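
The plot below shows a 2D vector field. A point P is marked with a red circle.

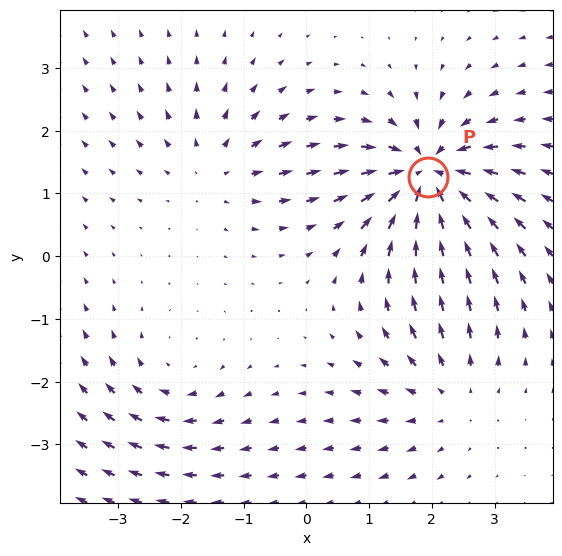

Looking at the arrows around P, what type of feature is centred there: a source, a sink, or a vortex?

At P (1.9, 1.3) the arrows converge inward. Divergence about -6, curl ≈0 — negative divergence with near-zero curl is a sink.

sink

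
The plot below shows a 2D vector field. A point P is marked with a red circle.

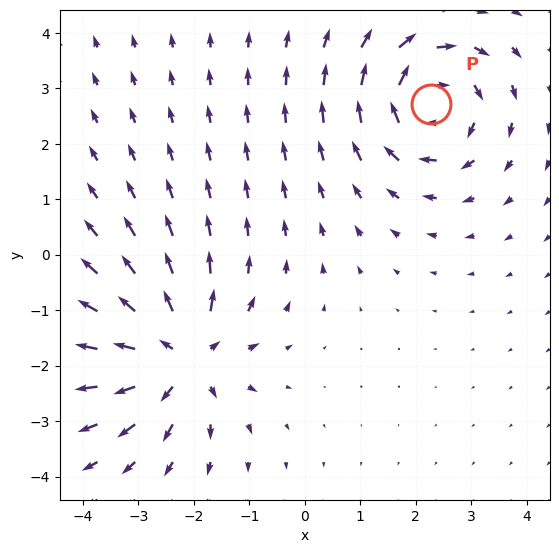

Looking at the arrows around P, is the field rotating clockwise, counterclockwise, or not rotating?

clockwise

Near P at (2.3, 2.7) the arrows circulate clockwise. The curl (z-component) there is about -5; negative curl means clockwise rotation.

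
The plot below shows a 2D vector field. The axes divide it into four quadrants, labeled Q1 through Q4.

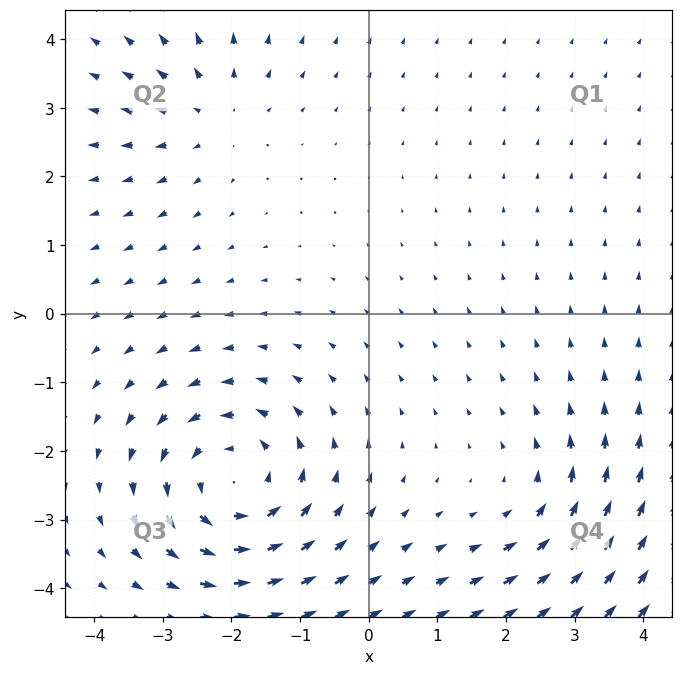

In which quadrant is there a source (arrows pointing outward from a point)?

The source sits at approximately (-2.3, 2.9), which lies in quadrant Q2. The divergence there is about +3, positive as expected for a source.

Q2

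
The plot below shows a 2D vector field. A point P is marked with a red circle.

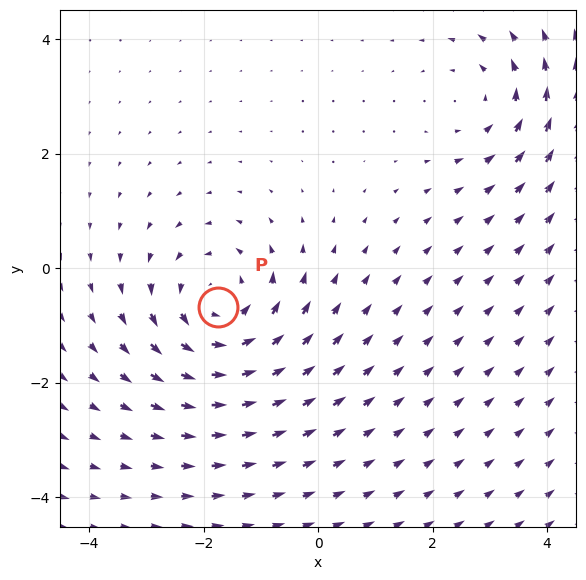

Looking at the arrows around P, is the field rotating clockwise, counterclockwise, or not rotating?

counterclockwise

Near P at (-1.7, -0.7) the arrows circulate counterclockwise. The curl (z-component) there is about +4; positive curl means counterclockwise rotation.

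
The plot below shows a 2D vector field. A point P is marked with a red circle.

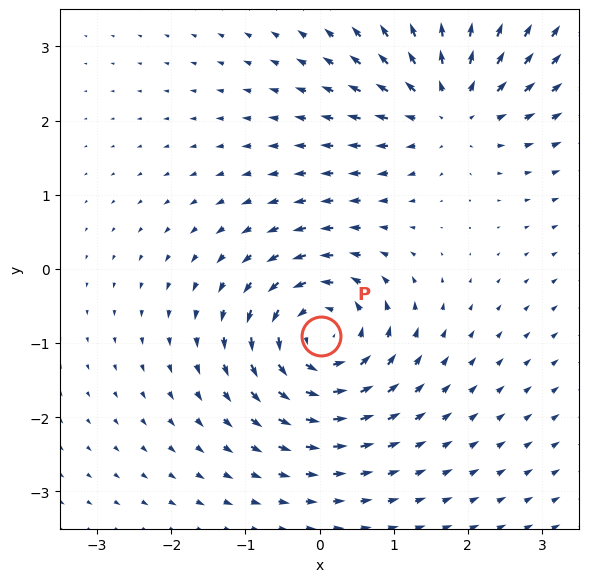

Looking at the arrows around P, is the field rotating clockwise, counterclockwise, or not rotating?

Near P at (0.0, -0.9) the arrows circulate counterclockwise. The curl (z-component) there is about +4; positive curl means counterclockwise rotation.

counterclockwise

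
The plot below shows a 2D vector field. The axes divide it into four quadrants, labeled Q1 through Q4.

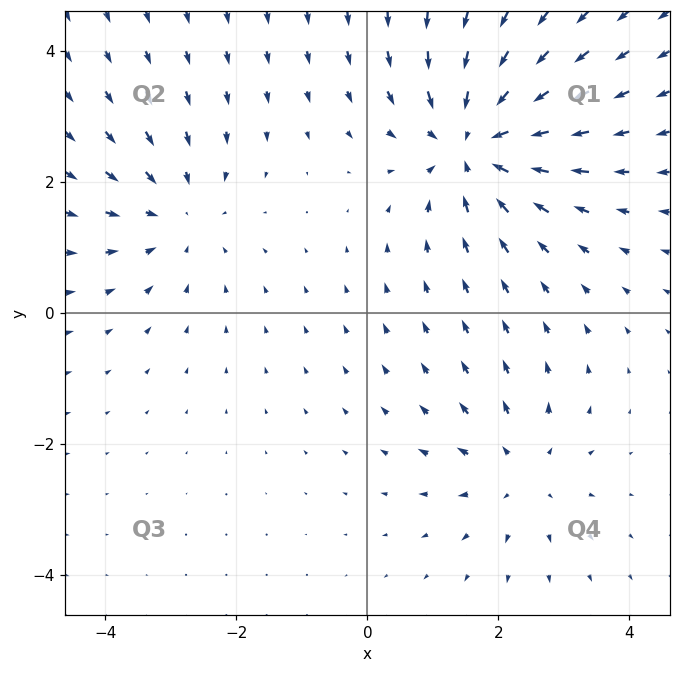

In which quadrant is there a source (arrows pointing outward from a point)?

The source sits at approximately (2.3, -2.4), which lies in quadrant Q4. The divergence there is about +3, positive as expected for a source.

Q4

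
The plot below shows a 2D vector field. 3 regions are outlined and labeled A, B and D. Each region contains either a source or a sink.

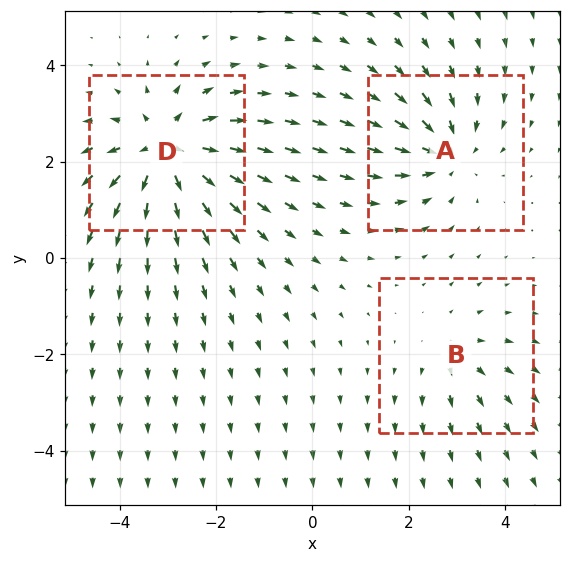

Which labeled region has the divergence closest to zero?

Divergence at each region's feature centre — A: about -3, B: about +2, D: about +5. Region B is closest to zero.

B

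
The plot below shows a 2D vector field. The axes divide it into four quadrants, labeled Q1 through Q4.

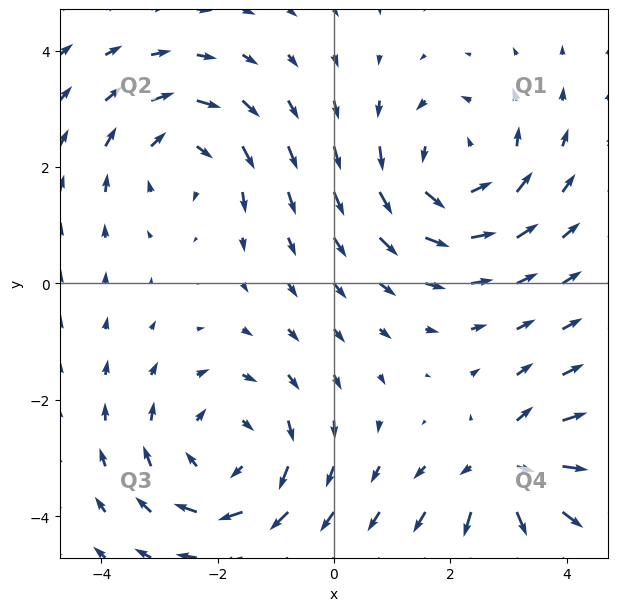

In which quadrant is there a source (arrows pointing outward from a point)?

Q4

The source sits at approximately (3.0, -3.2), which lies in quadrant Q4. The divergence there is about +5, positive as expected for a source.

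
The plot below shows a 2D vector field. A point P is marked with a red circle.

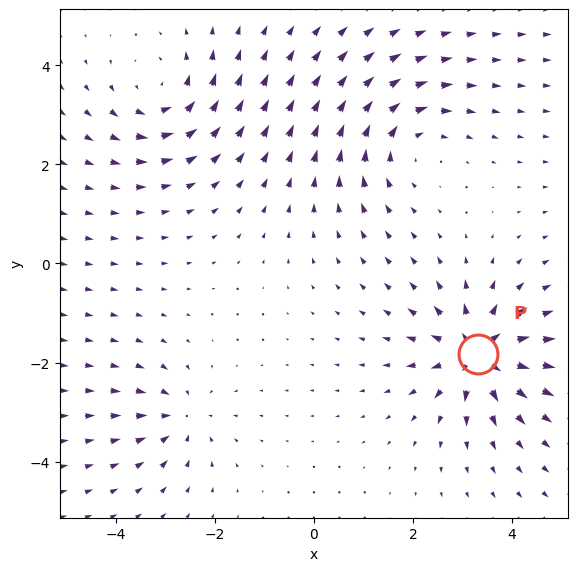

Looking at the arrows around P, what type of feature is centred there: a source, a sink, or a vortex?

At P (3.3, -1.8) the arrows spread outward. Divergence about +6, curl ≈0 — positive divergence with near-zero curl is a source.

source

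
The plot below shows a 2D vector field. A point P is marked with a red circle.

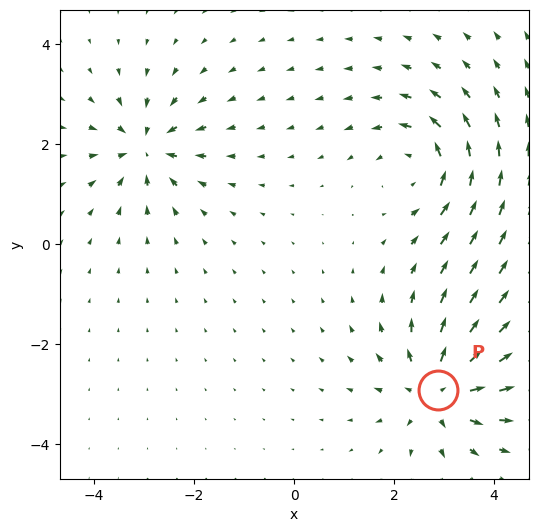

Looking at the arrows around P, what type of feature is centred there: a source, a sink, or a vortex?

At P (2.9, -2.9) the arrows spread outward. Divergence about +5, curl ≈0 — positive divergence with near-zero curl is a source.

source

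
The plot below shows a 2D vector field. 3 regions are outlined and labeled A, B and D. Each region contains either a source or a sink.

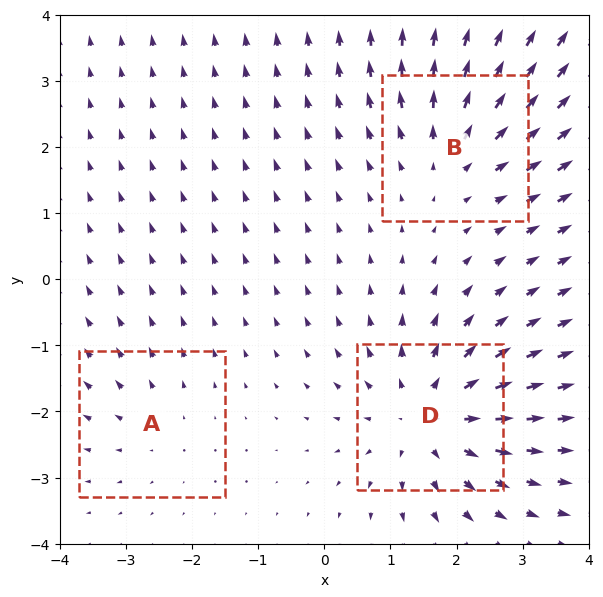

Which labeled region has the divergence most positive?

Divergence at each region's feature centre — A: about +2, B: about +3, D: about +5. Region D is most positive.

D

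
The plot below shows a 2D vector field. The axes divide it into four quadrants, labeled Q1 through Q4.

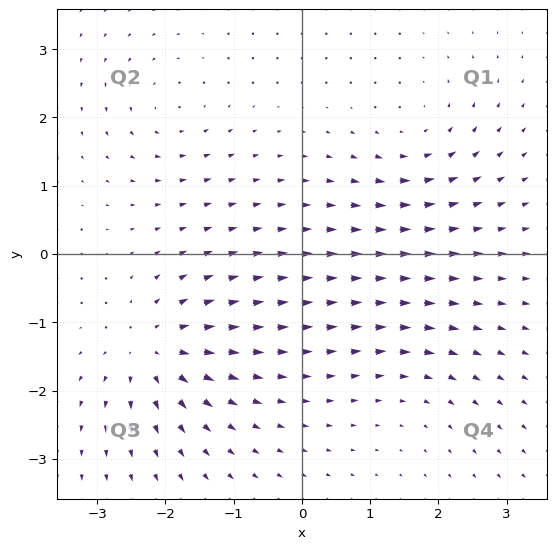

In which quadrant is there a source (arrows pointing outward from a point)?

The source sits at approximately (-2.2, -1.4), which lies in quadrant Q3. The divergence there is about +6, positive as expected for a source.

Q3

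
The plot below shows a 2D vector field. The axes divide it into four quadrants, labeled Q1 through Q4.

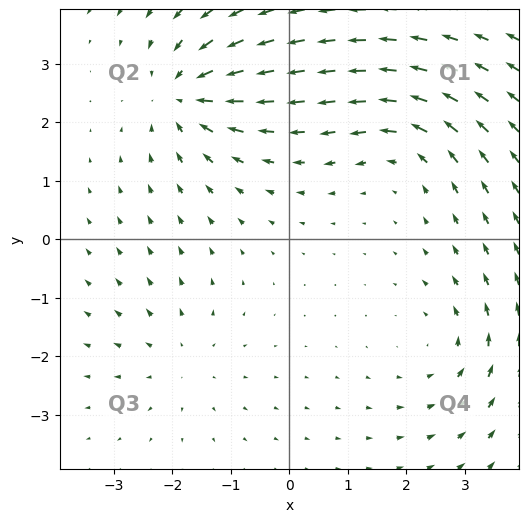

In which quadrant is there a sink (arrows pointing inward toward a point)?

The sink sits at approximately (-1.8, 2.5), which lies in quadrant Q2. The divergence there is about -6, negative as expected for a sink.

Q2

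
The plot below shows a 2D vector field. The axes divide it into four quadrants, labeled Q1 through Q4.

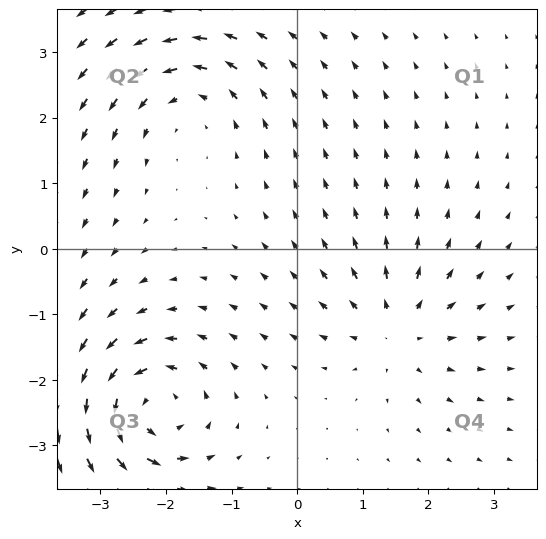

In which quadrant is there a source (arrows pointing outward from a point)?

Q4

The source sits at approximately (1.5, -1.2), which lies in quadrant Q4. The divergence there is about +4, positive as expected for a source.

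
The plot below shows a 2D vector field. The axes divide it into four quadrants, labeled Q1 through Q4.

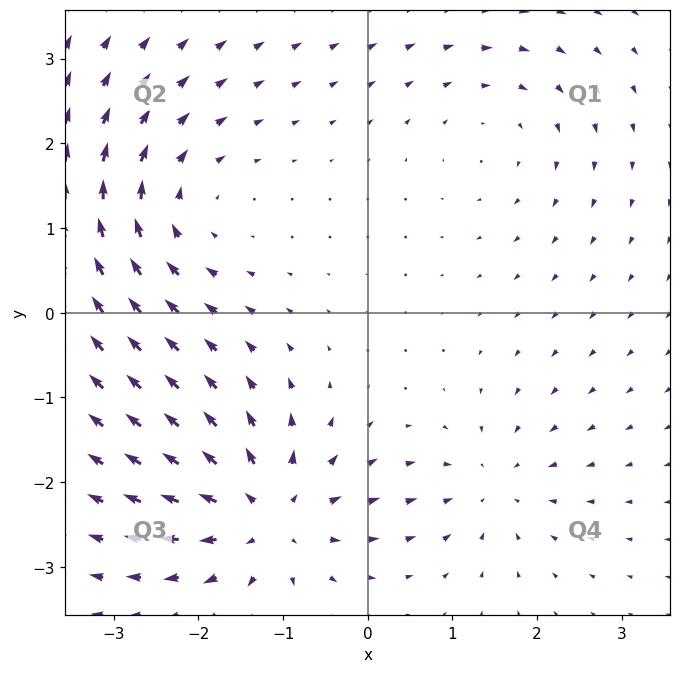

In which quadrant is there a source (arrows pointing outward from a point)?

The source sits at approximately (-1.2, -2.4), which lies in quadrant Q3. The divergence there is about +6, positive as expected for a source.

Q3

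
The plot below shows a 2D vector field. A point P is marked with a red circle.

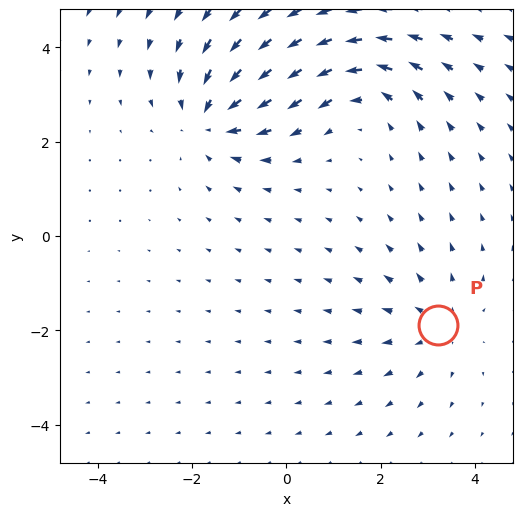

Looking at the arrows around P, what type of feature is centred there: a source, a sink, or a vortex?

At P (3.2, -1.9) the arrows spread outward. Divergence about +3, curl ≈0 — positive divergence with near-zero curl is a source.

source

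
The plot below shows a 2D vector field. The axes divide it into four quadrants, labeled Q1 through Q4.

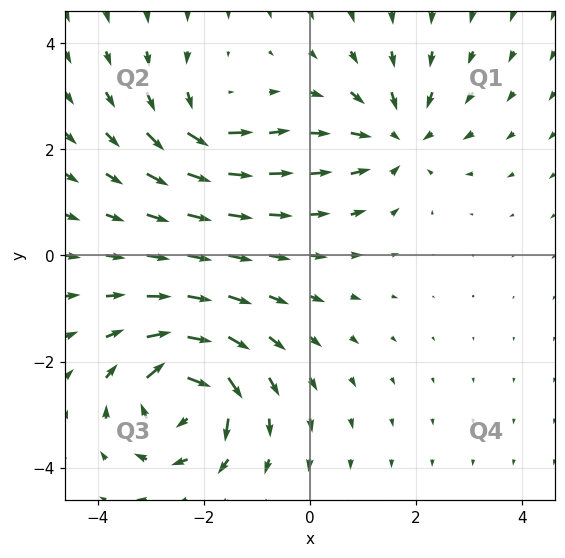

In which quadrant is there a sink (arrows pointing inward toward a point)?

The sink sits at approximately (1.7, 2.2), which lies in quadrant Q1. The divergence there is about -4, negative as expected for a sink.

Q1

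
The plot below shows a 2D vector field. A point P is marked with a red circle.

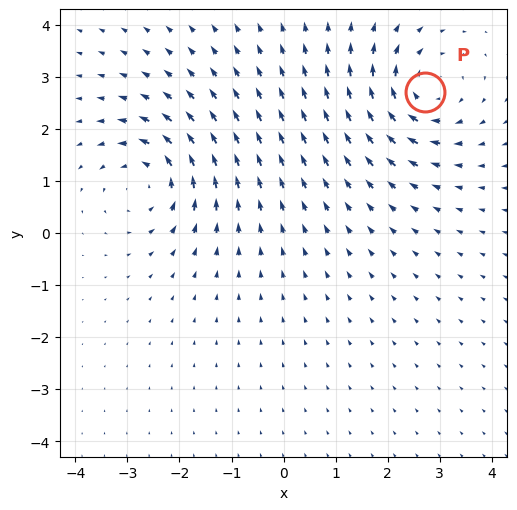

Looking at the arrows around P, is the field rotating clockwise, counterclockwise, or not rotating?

Near P at (2.7, 2.7) the arrows circulate clockwise. The curl (z-component) there is about -4; negative curl means clockwise rotation.

clockwise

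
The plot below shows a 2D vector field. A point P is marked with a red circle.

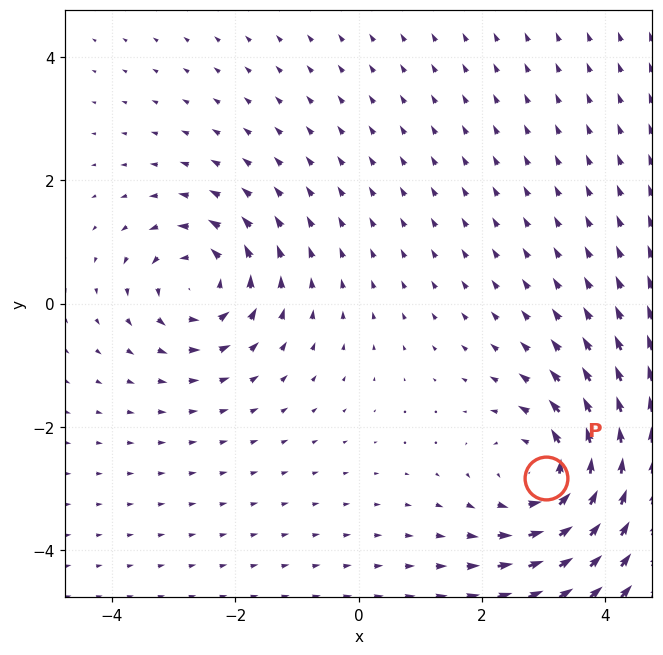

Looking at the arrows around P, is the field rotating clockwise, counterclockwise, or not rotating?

Near P at (3.0, -2.8) the arrows circulate counterclockwise. The curl (z-component) there is about +4; positive curl means counterclockwise rotation.

counterclockwise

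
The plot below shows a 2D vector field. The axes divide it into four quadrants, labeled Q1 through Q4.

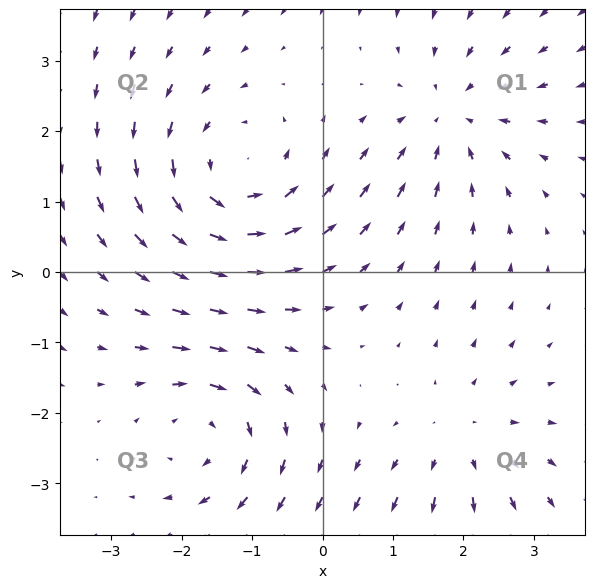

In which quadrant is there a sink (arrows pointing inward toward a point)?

Q1

The sink sits at approximately (1.8, 2.2), which lies in quadrant Q1. The divergence there is about -3, negative as expected for a sink.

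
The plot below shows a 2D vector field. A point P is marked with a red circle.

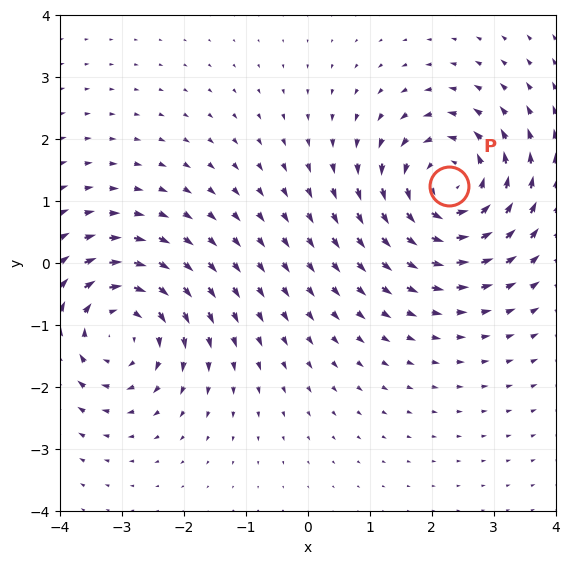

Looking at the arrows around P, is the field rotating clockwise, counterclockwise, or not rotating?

Near P at (2.3, 1.2) the arrows circulate counterclockwise. The curl (z-component) there is about +5; positive curl means counterclockwise rotation.

counterclockwise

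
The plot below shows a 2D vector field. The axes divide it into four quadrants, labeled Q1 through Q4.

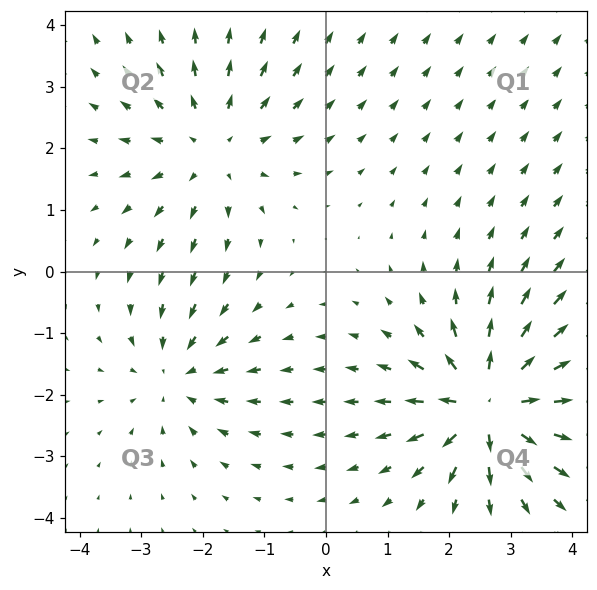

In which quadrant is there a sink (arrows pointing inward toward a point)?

Q3

The sink sits at approximately (-2.4, -1.7), which lies in quadrant Q3. The divergence there is about -3, negative as expected for a sink.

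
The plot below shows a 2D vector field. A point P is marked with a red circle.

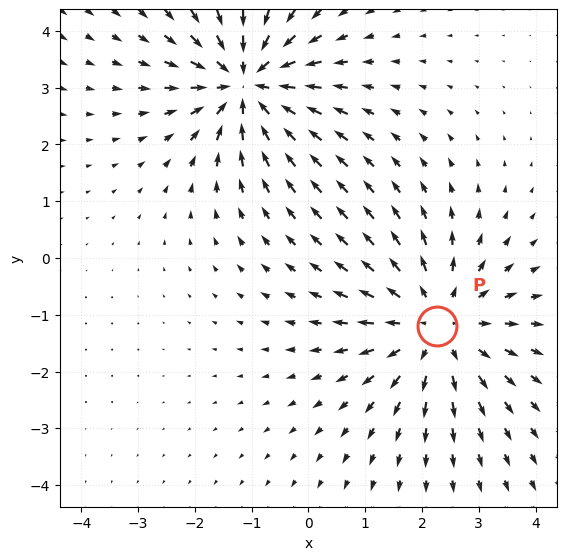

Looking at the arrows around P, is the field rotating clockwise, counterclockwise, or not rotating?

not rotating

Near P at (2.3, -1.2) the arrows show no circulation. The curl there is ≈0.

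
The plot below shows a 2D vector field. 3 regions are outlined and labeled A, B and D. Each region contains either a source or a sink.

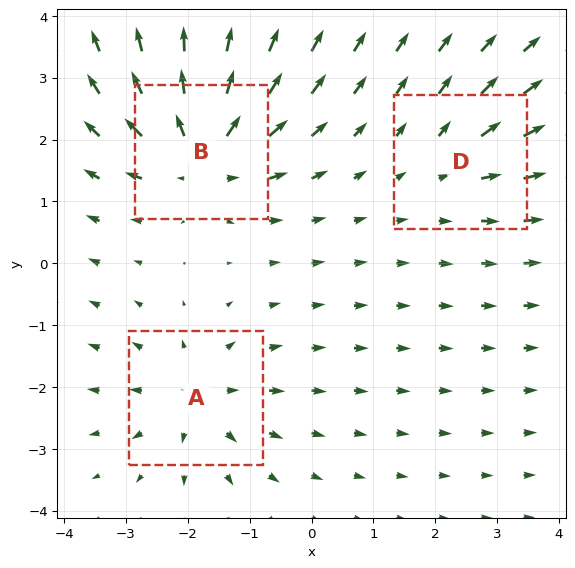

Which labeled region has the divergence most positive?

B

Divergence at each region's feature centre — A: about +3, B: about +5, D: about +2. Region B is most positive.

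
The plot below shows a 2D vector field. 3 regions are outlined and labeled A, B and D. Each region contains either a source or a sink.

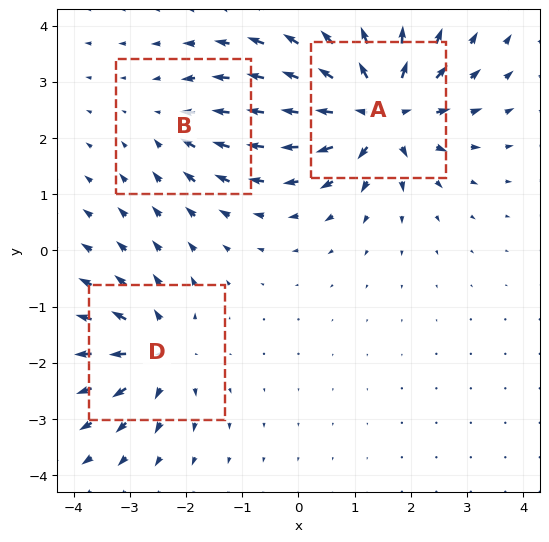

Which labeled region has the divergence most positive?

A

Divergence at each region's feature centre — A: about +6, B: about -2, D: about +4. Region A is most positive.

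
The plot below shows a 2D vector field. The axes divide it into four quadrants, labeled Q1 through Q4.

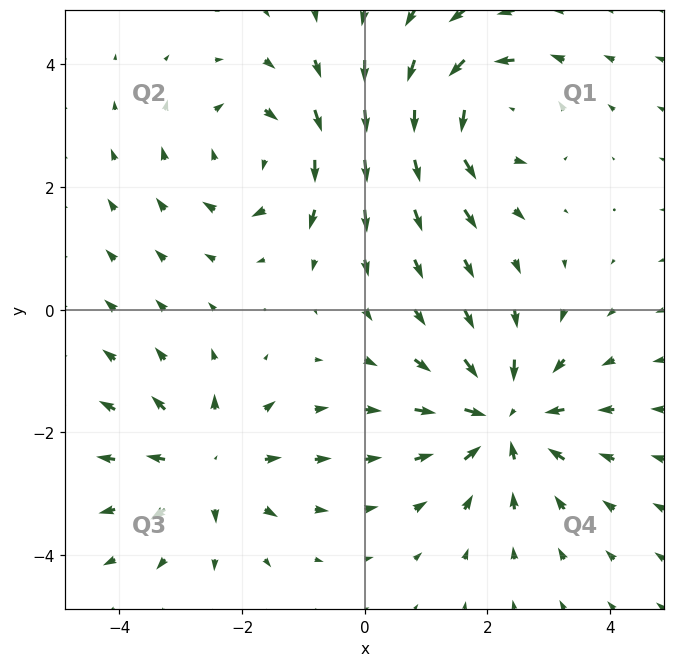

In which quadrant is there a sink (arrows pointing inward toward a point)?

Q4

The sink sits at approximately (2.3, -1.8), which lies in quadrant Q4. The divergence there is about -5, negative as expected for a sink.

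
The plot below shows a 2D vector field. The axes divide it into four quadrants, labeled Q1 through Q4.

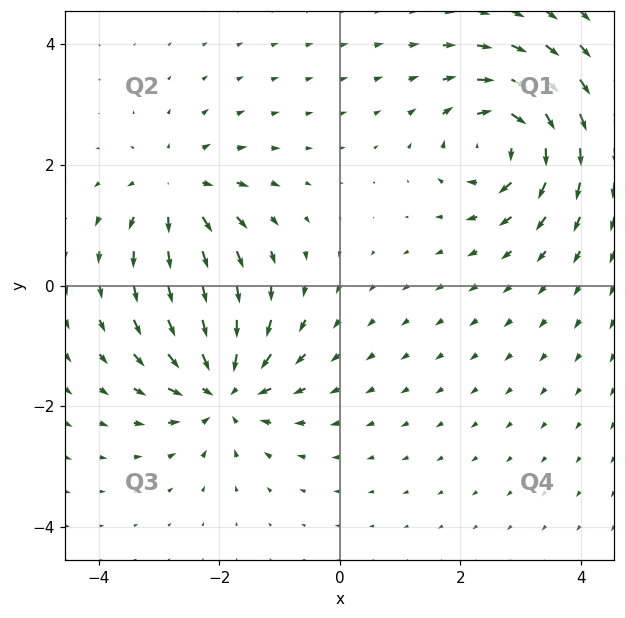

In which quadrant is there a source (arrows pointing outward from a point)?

Q2

The source sits at approximately (-2.7, 1.5), which lies in quadrant Q2. The divergence there is about +4, positive as expected for a source.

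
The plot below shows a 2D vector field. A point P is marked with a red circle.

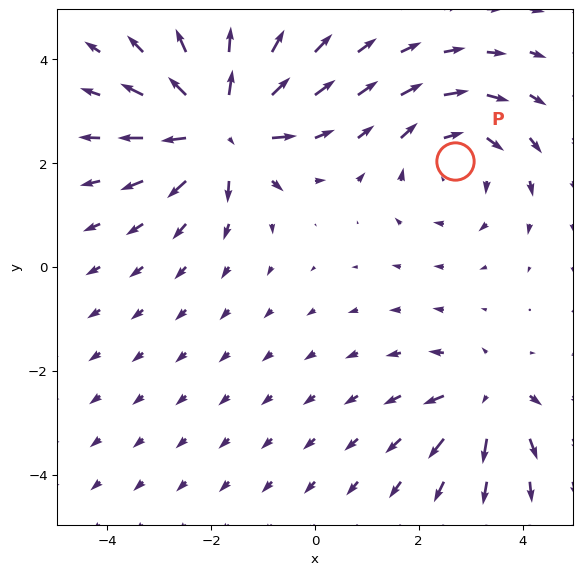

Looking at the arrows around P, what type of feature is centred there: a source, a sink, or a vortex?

At P (2.7, 2.0) the arrows circulate clockwise. Divergence ≈0, curl about -3 — near-zero divergence with nonzero curl is a vortex.

vortex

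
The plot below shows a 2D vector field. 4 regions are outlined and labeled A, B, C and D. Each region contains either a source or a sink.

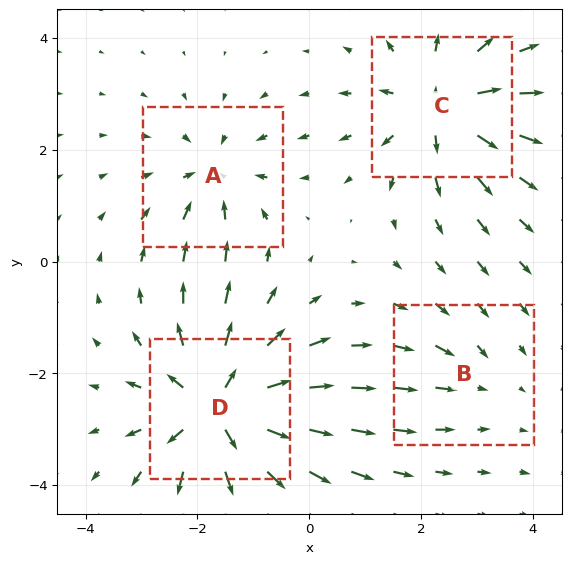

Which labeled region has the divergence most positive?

D

Divergence at each region's feature centre — A: about -4, B: about -2, C: about +5, D: about +7. Region D is most positive.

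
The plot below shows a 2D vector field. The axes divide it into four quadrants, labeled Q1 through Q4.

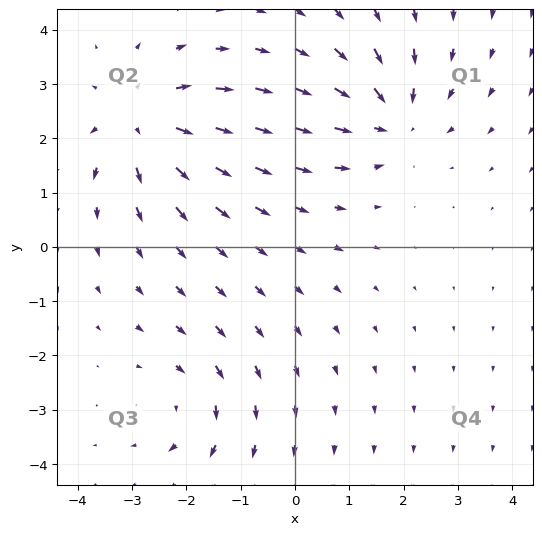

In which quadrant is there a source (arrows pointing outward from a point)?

The source sits at approximately (-2.8, 2.3), which lies in quadrant Q2. The divergence there is about +4, positive as expected for a source.

Q2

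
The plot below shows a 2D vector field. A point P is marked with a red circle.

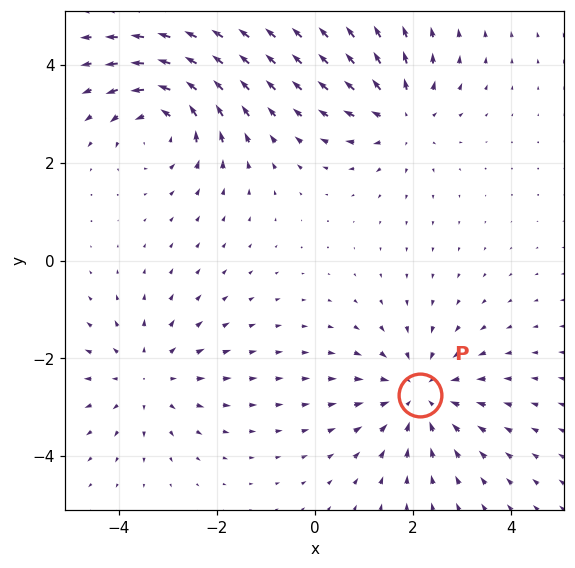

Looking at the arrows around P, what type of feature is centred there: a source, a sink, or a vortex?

At P (2.1, -2.7) the arrows converge inward. Divergence about -4, curl ≈0 — negative divergence with near-zero curl is a sink.

sink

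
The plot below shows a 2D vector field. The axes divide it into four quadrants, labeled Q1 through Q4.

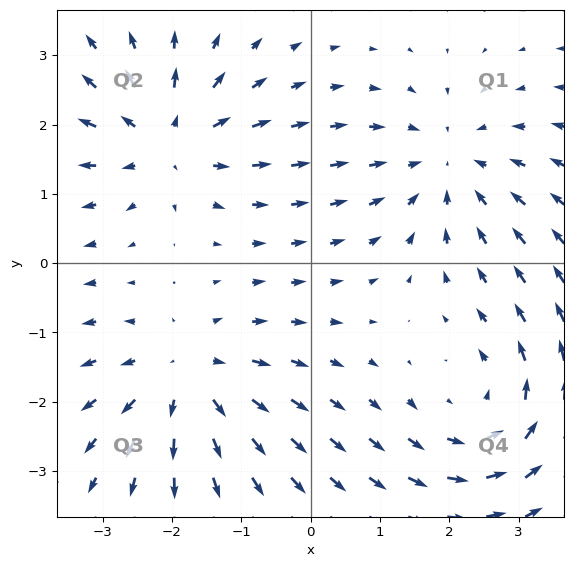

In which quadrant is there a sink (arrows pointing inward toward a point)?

The sink sits at approximately (2.0, 1.4), which lies in quadrant Q1. The divergence there is about -4, negative as expected for a sink.

Q1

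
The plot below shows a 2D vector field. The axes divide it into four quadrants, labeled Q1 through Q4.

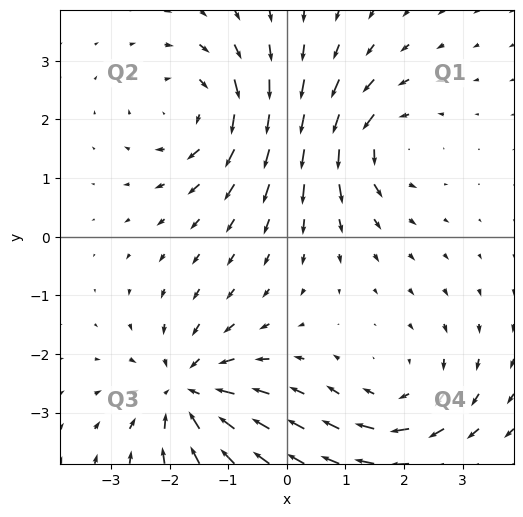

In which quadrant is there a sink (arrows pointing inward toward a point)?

Q3

The sink sits at approximately (-1.7, -2.6), which lies in quadrant Q3. The divergence there is about -4, negative as expected for a sink.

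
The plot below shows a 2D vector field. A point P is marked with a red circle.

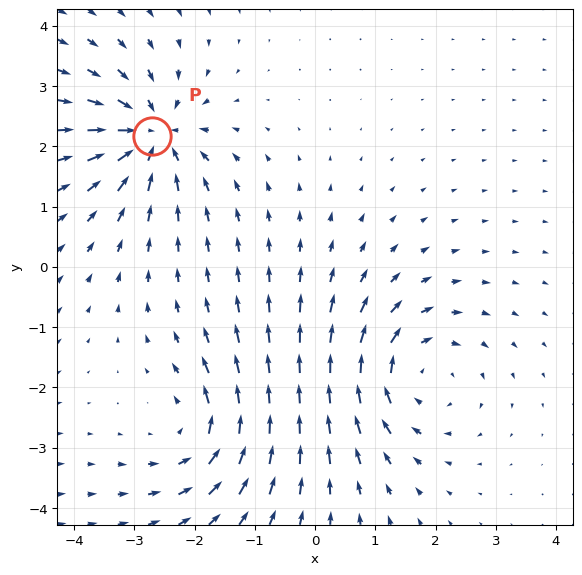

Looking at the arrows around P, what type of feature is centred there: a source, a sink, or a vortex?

sink

At P (-2.7, 2.2) the arrows converge inward. Divergence about -6, curl ≈0 — negative divergence with near-zero curl is a sink.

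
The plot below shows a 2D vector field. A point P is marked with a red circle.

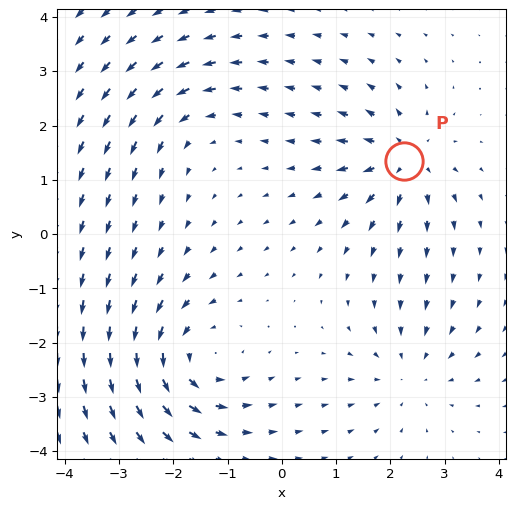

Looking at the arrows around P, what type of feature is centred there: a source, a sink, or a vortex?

At P (2.2, 1.4) the arrows spread outward. Divergence about +5, curl ≈0 — positive divergence with near-zero curl is a source.

source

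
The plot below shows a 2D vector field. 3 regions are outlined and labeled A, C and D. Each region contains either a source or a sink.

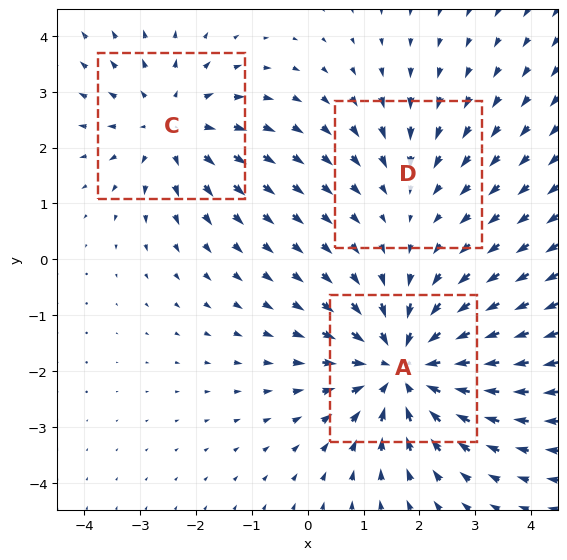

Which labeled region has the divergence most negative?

A

Divergence at each region's feature centre — A: about -4, C: about +3, D: about -2. Region A is most negative.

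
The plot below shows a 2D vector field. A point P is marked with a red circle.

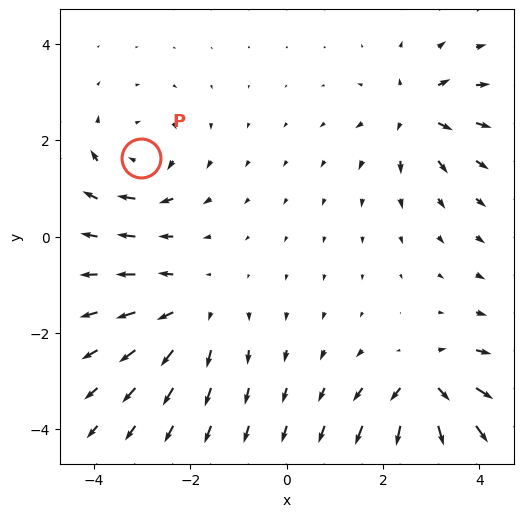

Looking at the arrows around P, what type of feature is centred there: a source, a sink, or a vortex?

At P (-3.0, 1.6) the arrows circulate clockwise. Divergence ≈0, curl about -4 — near-zero divergence with nonzero curl is a vortex.

vortex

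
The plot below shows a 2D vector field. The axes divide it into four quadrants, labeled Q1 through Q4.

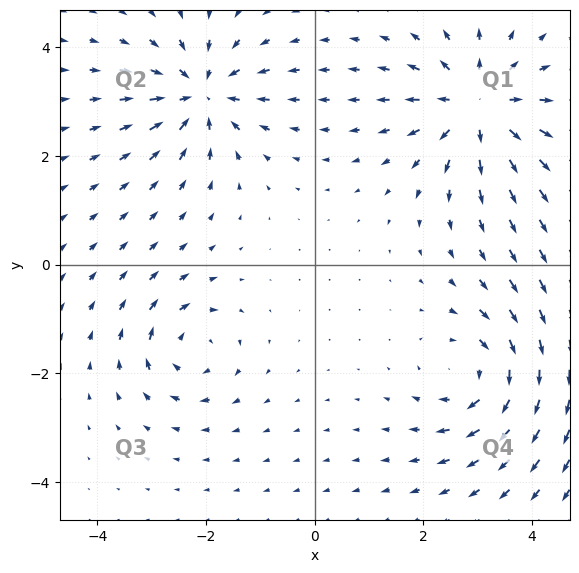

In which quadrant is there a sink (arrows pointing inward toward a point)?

The sink sits at approximately (-2.1, 3.1), which lies in quadrant Q2. The divergence there is about -6, negative as expected for a sink.

Q2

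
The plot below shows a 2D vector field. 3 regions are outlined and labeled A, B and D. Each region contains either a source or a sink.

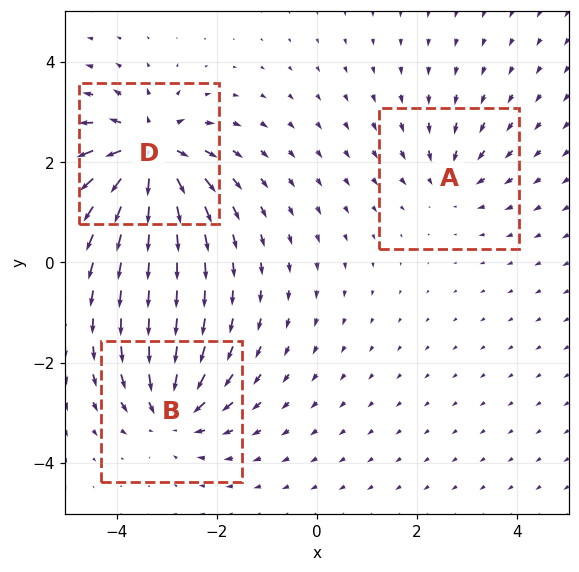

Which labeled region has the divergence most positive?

D

Divergence at each region's feature centre — A: about -3, B: about -4, D: about +6. Region D is most positive.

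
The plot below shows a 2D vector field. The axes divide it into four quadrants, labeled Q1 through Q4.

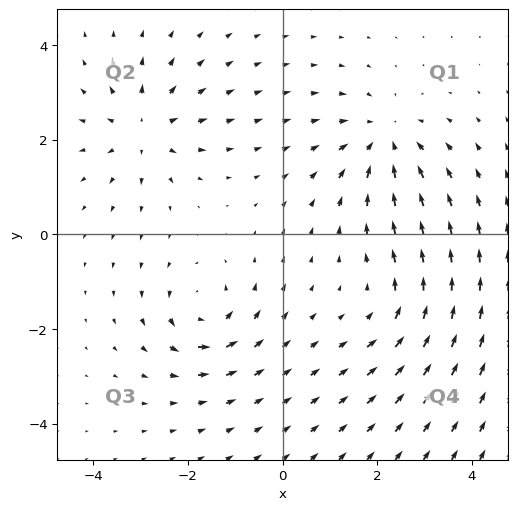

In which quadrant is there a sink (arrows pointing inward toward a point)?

Q1

The sink sits at approximately (2.2, 2.0), which lies in quadrant Q1. The divergence there is about -4, negative as expected for a sink.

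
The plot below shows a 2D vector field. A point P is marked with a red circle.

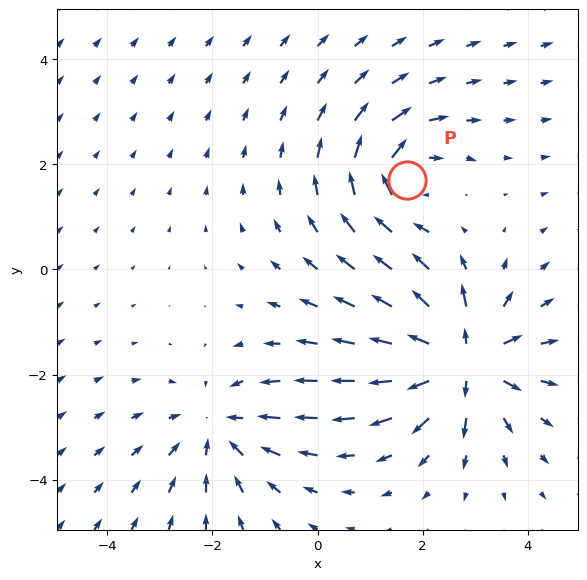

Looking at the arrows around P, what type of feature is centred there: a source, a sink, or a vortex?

vortex

At P (1.7, 1.7) the arrows circulate clockwise. Divergence ≈0, curl about -5 — near-zero divergence with nonzero curl is a vortex.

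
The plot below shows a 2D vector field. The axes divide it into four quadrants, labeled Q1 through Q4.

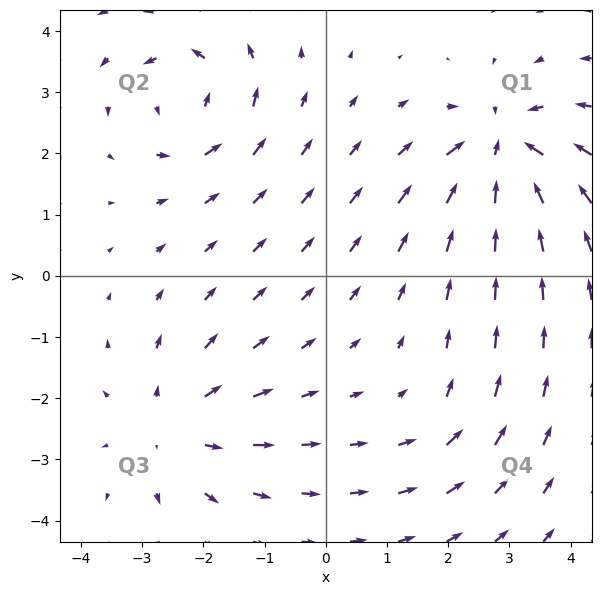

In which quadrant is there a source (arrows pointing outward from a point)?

Q3

The source sits at approximately (-2.5, -2.5), which lies in quadrant Q3. The divergence there is about +4, positive as expected for a source.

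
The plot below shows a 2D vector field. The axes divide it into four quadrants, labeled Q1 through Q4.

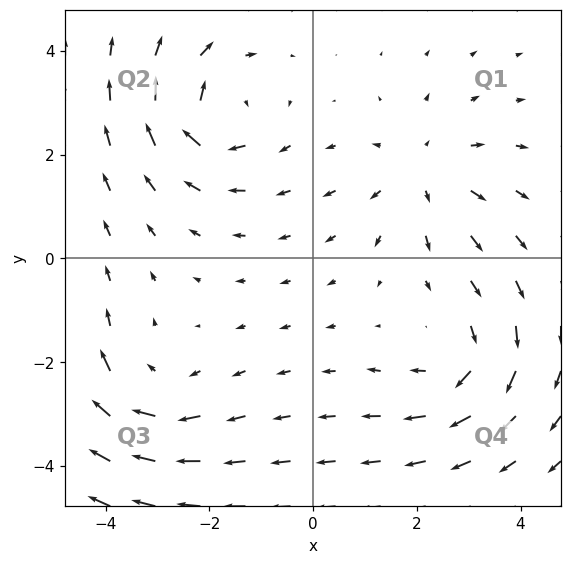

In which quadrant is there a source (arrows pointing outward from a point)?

Q1

The source sits at approximately (2.1, 1.6), which lies in quadrant Q1. The divergence there is about +4, positive as expected for a source.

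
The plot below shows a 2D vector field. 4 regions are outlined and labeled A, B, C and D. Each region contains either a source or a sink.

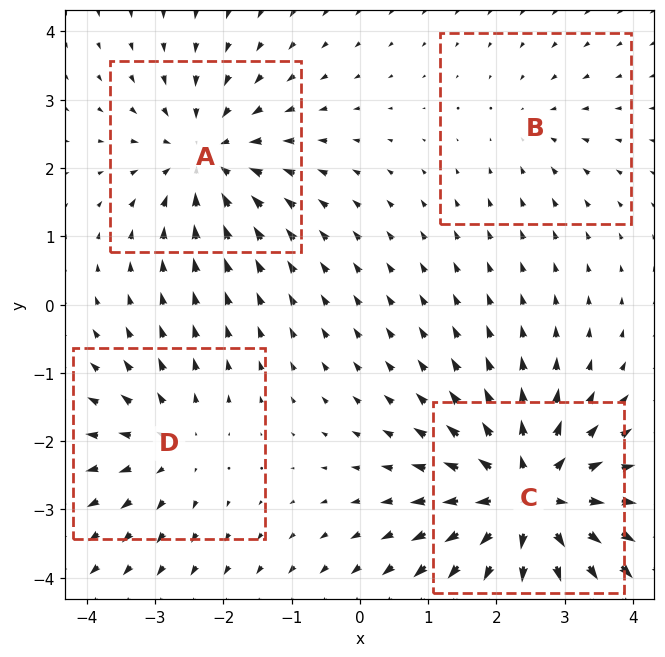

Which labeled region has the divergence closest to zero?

Divergence at each region's feature centre — A: about -5, B: about -2, C: about +8, D: about +4. Region B is closest to zero.

B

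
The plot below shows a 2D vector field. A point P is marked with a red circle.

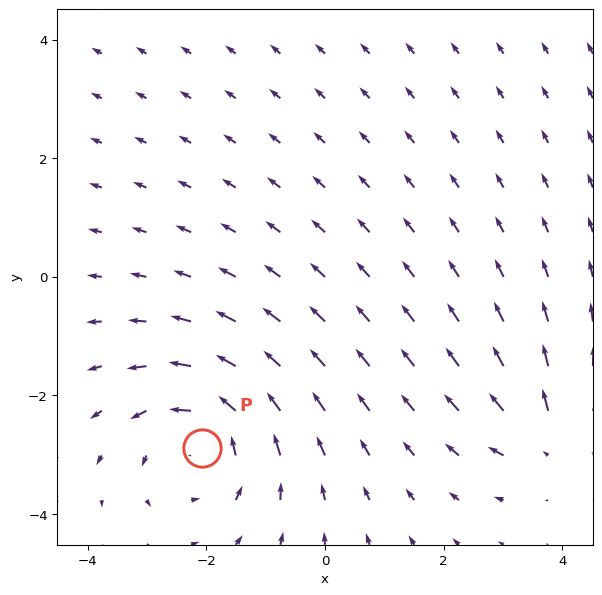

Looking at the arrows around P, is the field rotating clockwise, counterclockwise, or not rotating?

Near P at (-2.1, -2.9) the arrows circulate counterclockwise. The curl (z-component) there is about +4; positive curl means counterclockwise rotation.

counterclockwise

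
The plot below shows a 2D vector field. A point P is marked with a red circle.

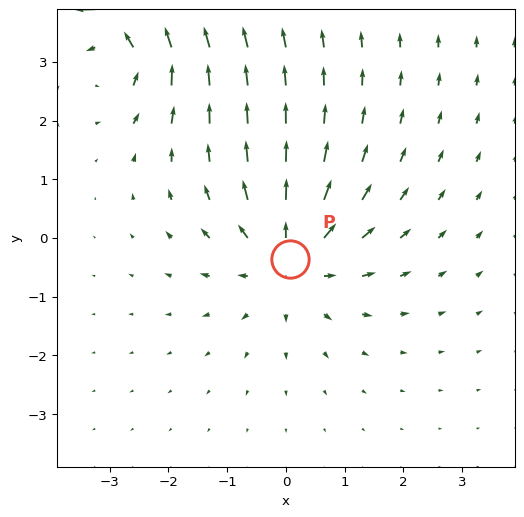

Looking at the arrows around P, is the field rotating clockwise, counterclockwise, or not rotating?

not rotating

Near P at (0.1, -0.4) the arrows show no circulation. The curl there is ≈0.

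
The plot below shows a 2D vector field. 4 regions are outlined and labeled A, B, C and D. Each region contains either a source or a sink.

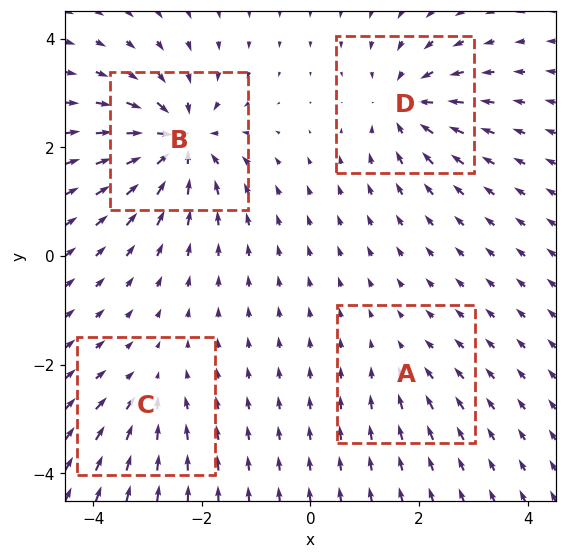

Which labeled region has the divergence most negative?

Divergence at each region's feature centre — A: about -2, B: about -8, C: about -4, D: about -6. Region B is most negative.

B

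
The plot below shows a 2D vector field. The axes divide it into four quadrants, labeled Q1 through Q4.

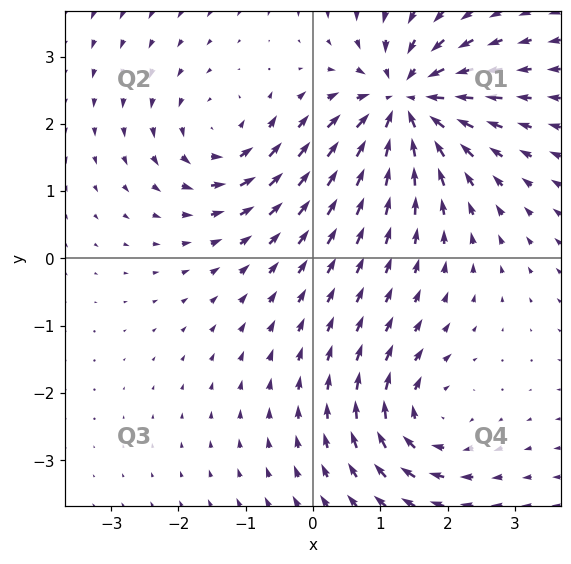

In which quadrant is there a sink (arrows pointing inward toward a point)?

Q1

The sink sits at approximately (1.4, 2.3), which lies in quadrant Q1. The divergence there is about -7, negative as expected for a sink.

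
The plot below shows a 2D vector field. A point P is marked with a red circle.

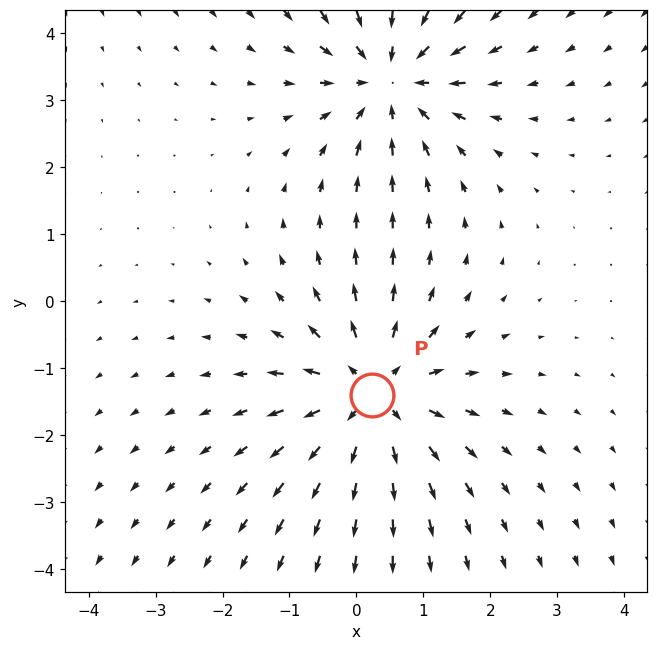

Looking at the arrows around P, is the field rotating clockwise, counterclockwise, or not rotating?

Near P at (0.2, -1.4) the arrows show no circulation. The curl there is ≈0.

not rotating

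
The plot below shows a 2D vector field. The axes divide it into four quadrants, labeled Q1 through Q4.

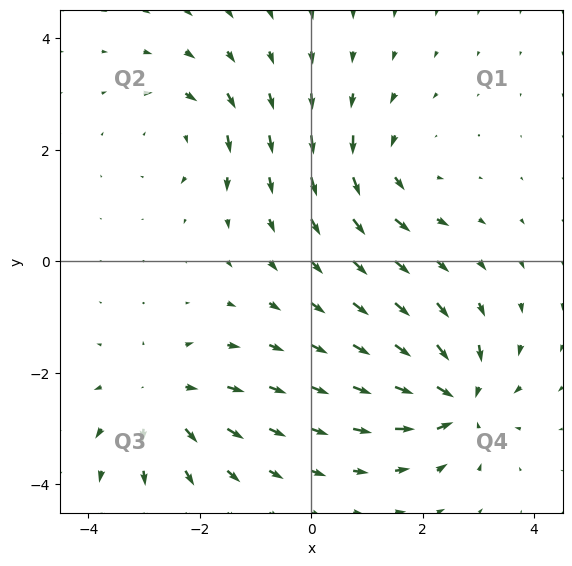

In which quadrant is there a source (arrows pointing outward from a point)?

Q3

The source sits at approximately (-2.7, -2.5), which lies in quadrant Q3. The divergence there is about +4, positive as expected for a source.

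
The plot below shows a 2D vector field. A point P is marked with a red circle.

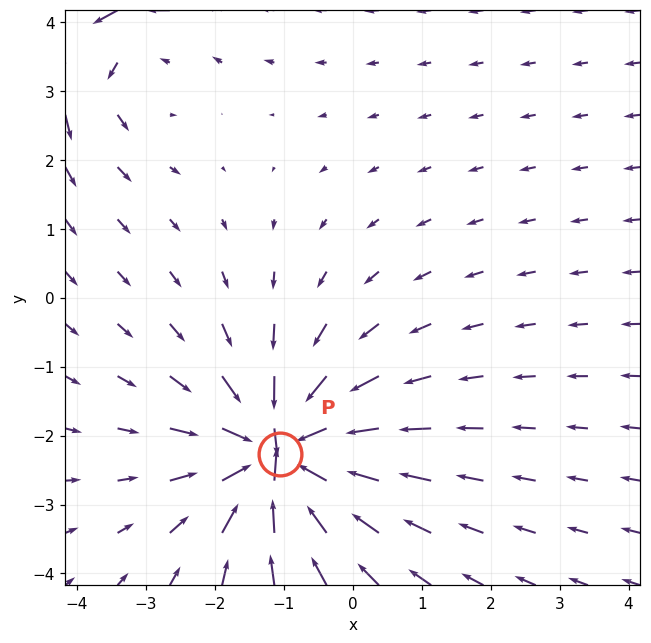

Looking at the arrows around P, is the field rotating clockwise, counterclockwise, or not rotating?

Near P at (-1.1, -2.3) the arrows show no circulation. The curl there is ≈0.

not rotating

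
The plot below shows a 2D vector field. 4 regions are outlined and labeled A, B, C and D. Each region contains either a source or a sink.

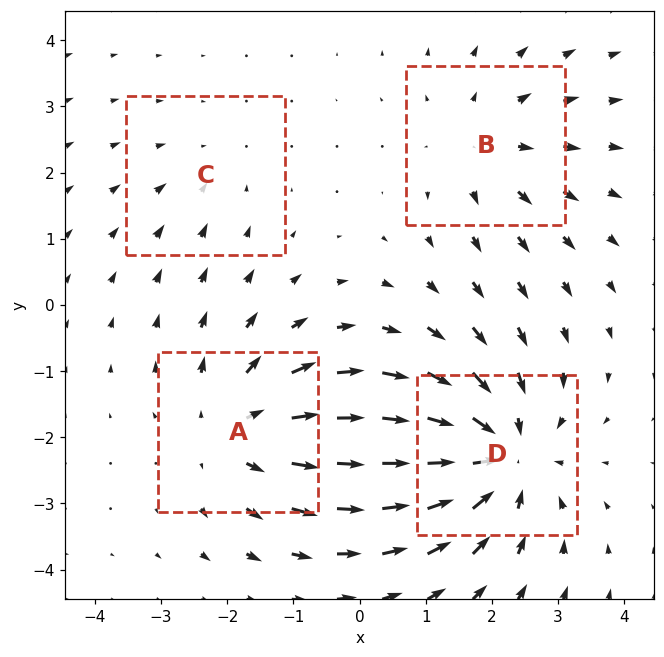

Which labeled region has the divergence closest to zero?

Divergence at each region's feature centre — A: about +4, B: about +3, C: about -2, D: about -6. Region C is closest to zero.

C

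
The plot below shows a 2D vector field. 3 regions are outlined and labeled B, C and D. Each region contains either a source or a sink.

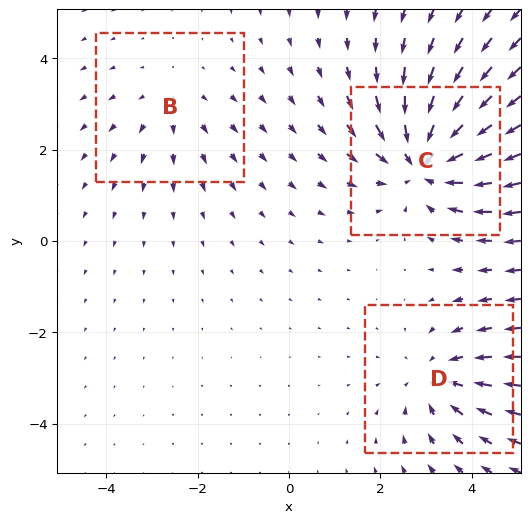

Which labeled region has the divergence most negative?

Divergence at each region's feature centre — B: about +2, C: about -5, D: about -3. Region C is most negative.

C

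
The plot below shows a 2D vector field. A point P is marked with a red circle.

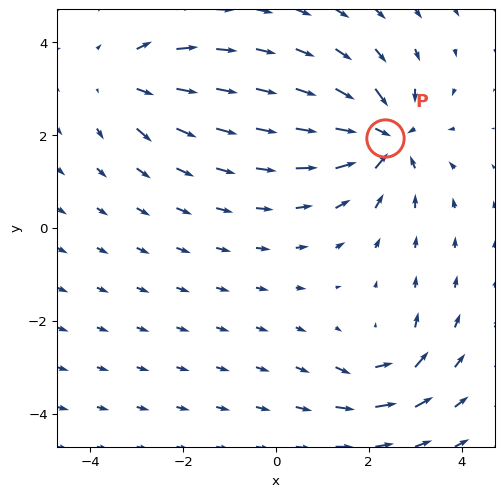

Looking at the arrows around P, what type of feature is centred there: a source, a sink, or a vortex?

At P (2.3, 1.9) the arrows converge inward. Divergence about -5, curl ≈0 — negative divergence with near-zero curl is a sink.

sink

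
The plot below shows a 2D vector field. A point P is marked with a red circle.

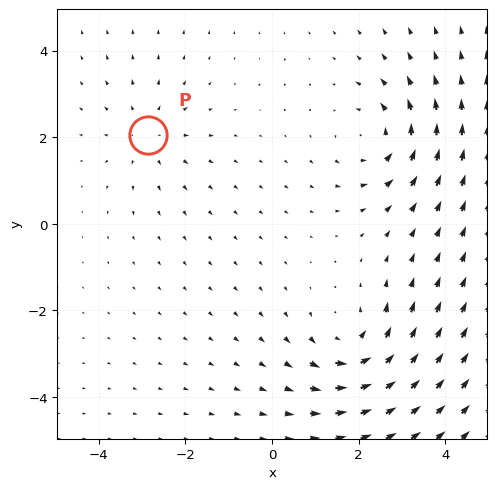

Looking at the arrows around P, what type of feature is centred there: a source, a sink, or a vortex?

source

At P (-2.9, 2.1) the arrows spread outward. Divergence about +3, curl ≈0 — positive divergence with near-zero curl is a source.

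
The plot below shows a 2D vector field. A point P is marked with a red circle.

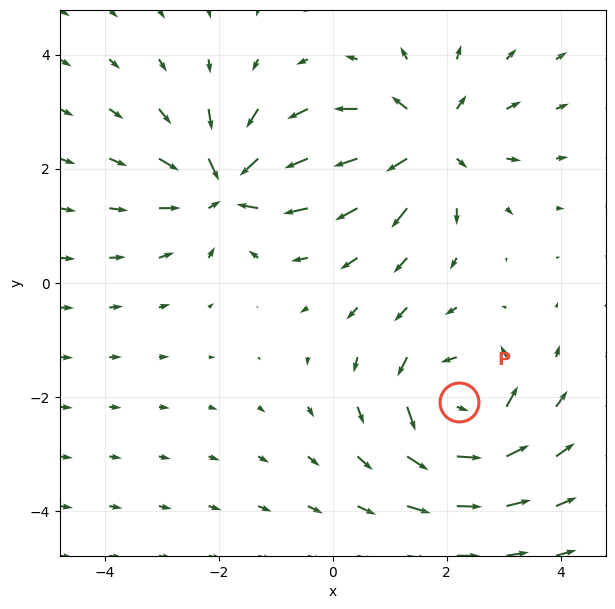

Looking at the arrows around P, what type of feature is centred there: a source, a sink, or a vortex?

vortex

At P (2.2, -2.1) the arrows circulate counterclockwise. Divergence ≈0, curl about +4 — near-zero divergence with nonzero curl is a vortex.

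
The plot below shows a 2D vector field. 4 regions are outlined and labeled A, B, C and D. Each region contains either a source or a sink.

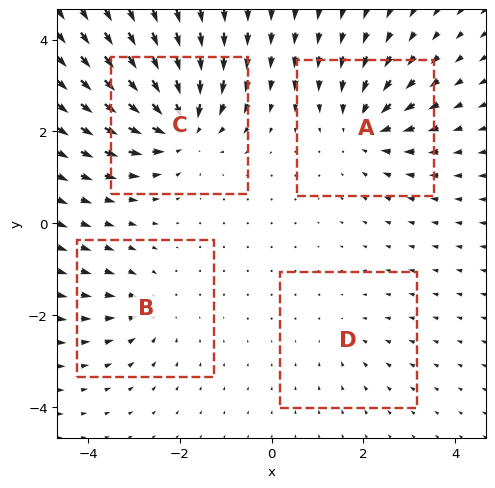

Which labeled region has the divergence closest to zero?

Divergence at each region's feature centre — A: about -5, B: about -4, C: about -7, D: about -2. Region D is closest to zero.

D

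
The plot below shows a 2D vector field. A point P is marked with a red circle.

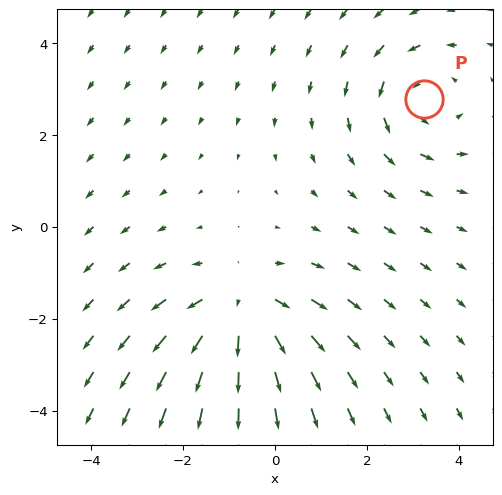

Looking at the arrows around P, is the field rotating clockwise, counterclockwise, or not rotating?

Near P at (3.2, 2.8) the arrows circulate counterclockwise. The curl (z-component) there is about +2; positive curl means counterclockwise rotation.

counterclockwise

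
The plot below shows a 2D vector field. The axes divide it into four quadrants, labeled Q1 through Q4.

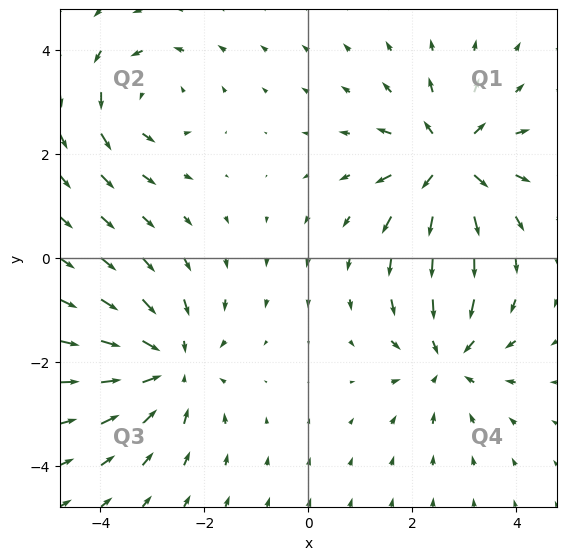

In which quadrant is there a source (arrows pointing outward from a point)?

The source sits at approximately (2.7, 1.8), which lies in quadrant Q1. The divergence there is about +6, positive as expected for a source.

Q1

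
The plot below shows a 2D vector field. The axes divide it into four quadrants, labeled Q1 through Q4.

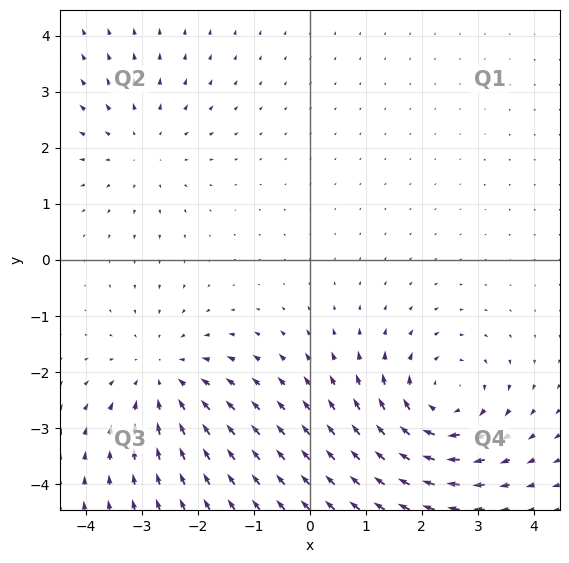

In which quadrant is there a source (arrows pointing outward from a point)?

The source sits at approximately (-3.0, 2.0), which lies in quadrant Q2. The divergence there is about +2, positive as expected for a source.

Q2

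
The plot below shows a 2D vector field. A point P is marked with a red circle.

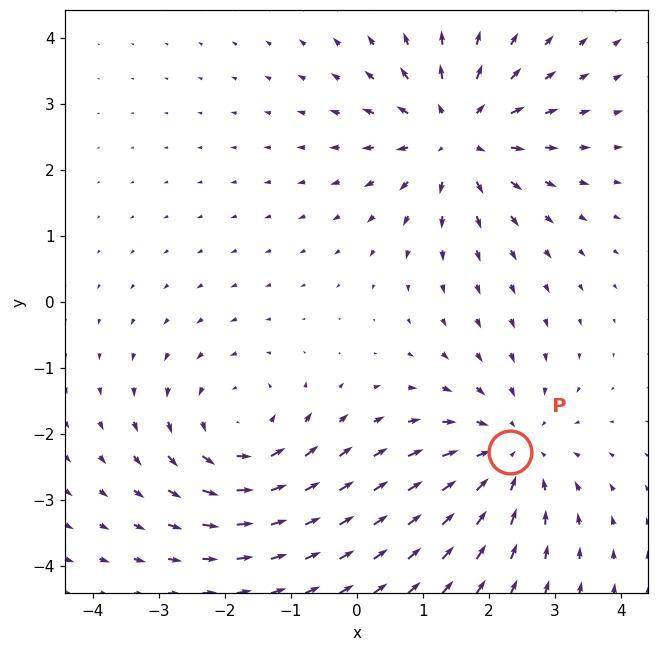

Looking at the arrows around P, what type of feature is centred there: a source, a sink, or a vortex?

sink

At P (2.3, -2.3) the arrows converge inward. Divergence about -4, curl ≈0 — negative divergence with near-zero curl is a sink.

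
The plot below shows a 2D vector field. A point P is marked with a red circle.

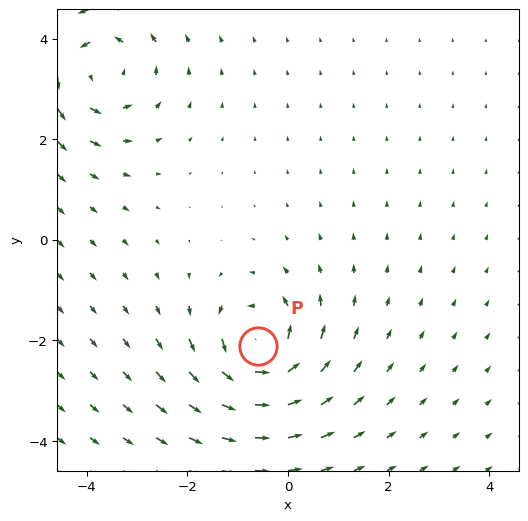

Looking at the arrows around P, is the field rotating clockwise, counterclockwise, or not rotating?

Near P at (-0.6, -2.1) the arrows circulate counterclockwise. The curl (z-component) there is about +5; positive curl means counterclockwise rotation.

counterclockwise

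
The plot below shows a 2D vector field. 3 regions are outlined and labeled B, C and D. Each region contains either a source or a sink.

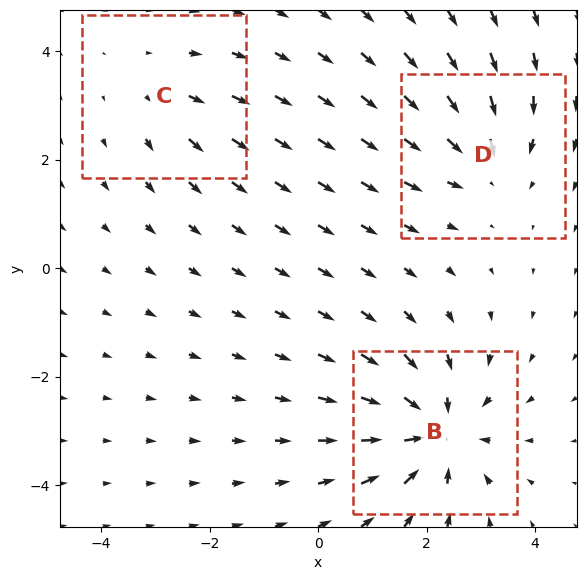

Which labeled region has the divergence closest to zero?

Divergence at each region's feature centre — B: about -5, C: about +2, D: about -3. Region C is closest to zero.

C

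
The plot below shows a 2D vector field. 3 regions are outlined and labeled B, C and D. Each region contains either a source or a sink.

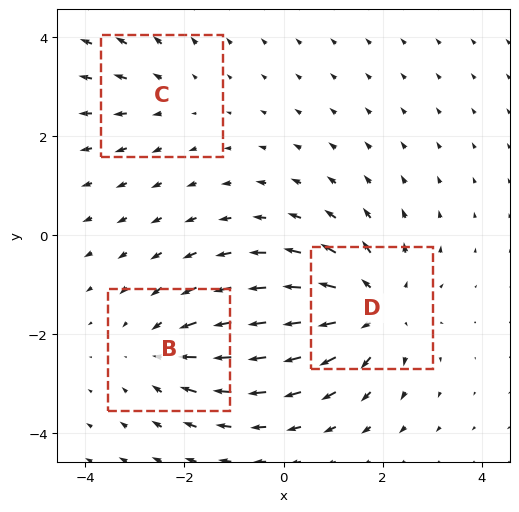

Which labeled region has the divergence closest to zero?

C

Divergence at each region's feature centre — B: about -3, C: about +2, D: about +4. Region C is closest to zero.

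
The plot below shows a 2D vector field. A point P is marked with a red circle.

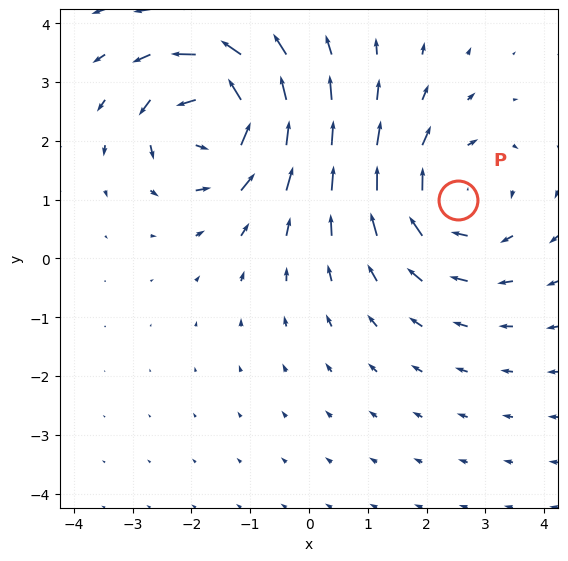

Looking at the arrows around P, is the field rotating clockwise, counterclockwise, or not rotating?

clockwise

Near P at (2.5, 1.0) the arrows circulate clockwise. The curl (z-component) there is about -2; negative curl means clockwise rotation.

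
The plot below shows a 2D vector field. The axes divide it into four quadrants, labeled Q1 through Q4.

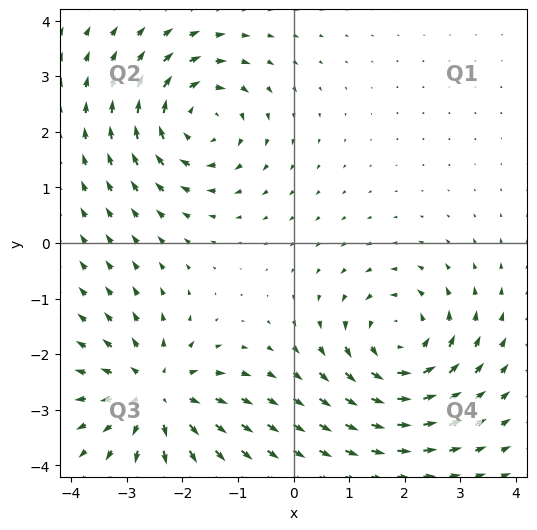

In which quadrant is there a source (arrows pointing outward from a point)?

The source sits at approximately (-2.5, -2.7), which lies in quadrant Q3. The divergence there is about +4, positive as expected for a source.

Q3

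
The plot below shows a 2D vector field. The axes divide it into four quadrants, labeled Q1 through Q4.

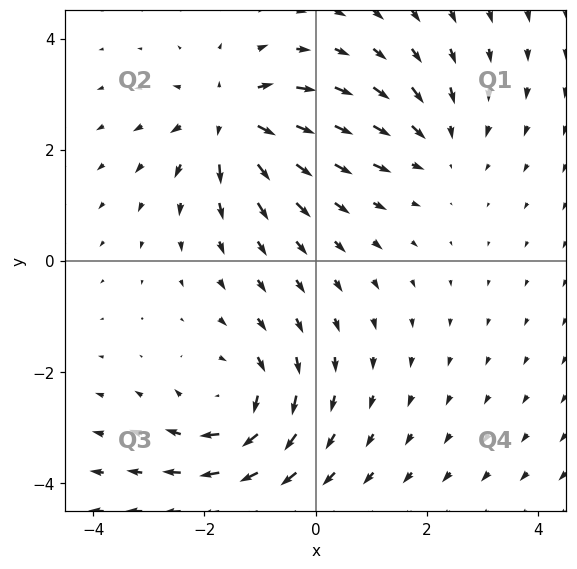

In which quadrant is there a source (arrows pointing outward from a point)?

Q2

The source sits at approximately (-1.5, 2.5), which lies in quadrant Q2. The divergence there is about +5, positive as expected for a source.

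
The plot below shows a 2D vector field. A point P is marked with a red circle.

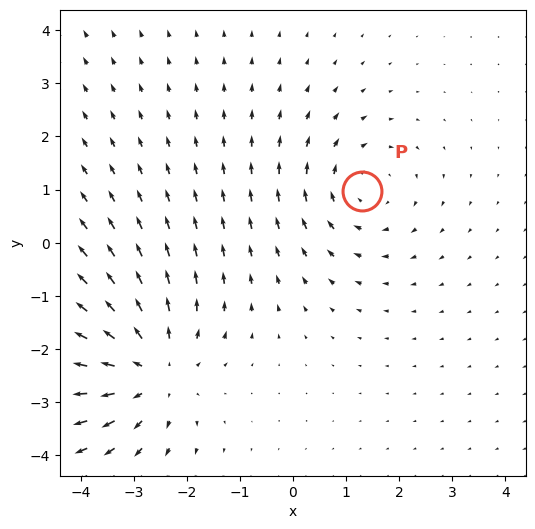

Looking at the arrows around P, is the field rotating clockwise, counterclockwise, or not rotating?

clockwise

Near P at (1.3, 1.0) the arrows circulate clockwise. The curl (z-component) there is about -3; negative curl means clockwise rotation.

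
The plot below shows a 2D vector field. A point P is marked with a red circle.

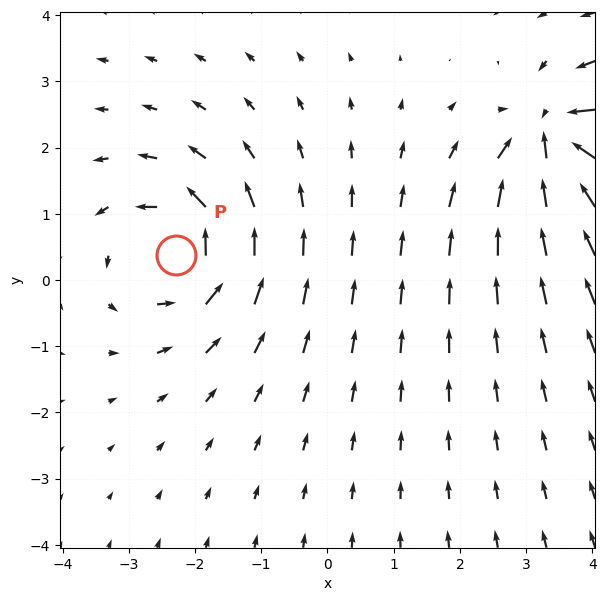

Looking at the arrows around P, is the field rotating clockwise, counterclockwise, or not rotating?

counterclockwise

Near P at (-2.3, 0.4) the arrows circulate counterclockwise. The curl (z-component) there is about +4; positive curl means counterclockwise rotation.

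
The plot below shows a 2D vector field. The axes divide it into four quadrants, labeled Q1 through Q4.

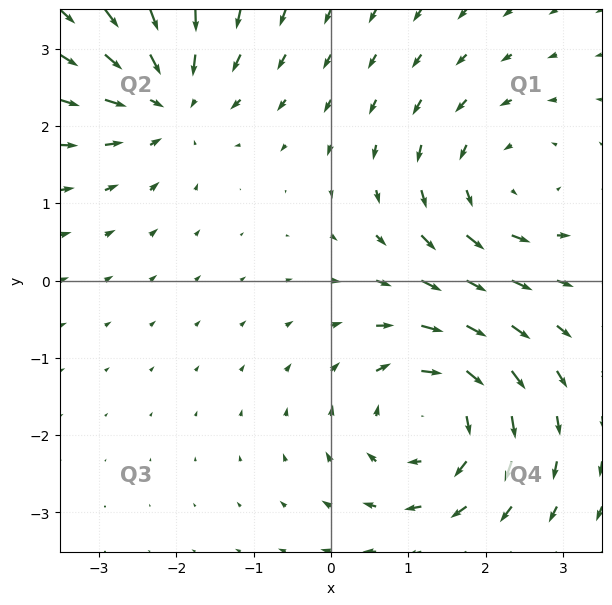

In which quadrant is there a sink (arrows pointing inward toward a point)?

The sink sits at approximately (-2.1, 2.3), which lies in quadrant Q2. The divergence there is about -5, negative as expected for a sink.

Q2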